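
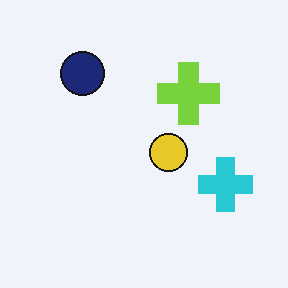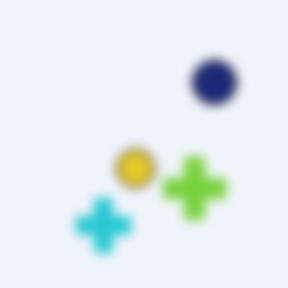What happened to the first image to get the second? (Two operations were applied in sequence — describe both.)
The second image is the first heavily blurred, then rotated 90° clockwise.

Shape edges and outlines are uniformly softened across the whole image. The navy circle sits in the top-left of the first image and the top-right of the second — consistent with a whole-image 90° clockwise rotation.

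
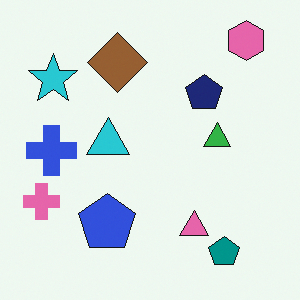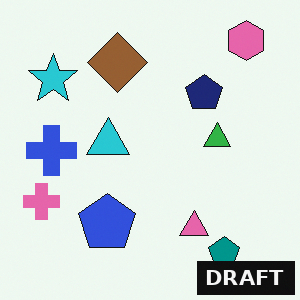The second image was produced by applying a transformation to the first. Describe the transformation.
Watermarked with the text "DRAFT" in the lower-right corner.

A dark label reading "DRAFT" appears in the lower-right corner.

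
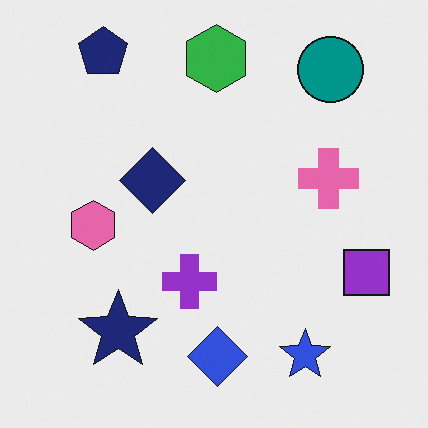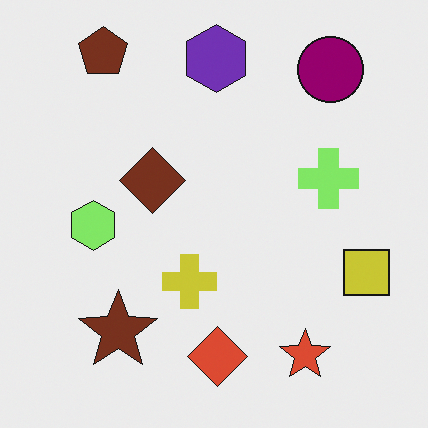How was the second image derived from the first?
The image was hue-shifted noticeably.

Every shape's color has rotated by the same amount around the hue wheel — a uniform hue shift.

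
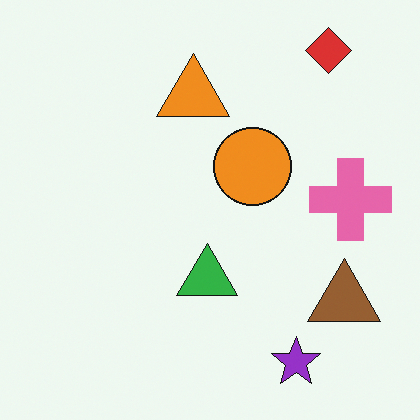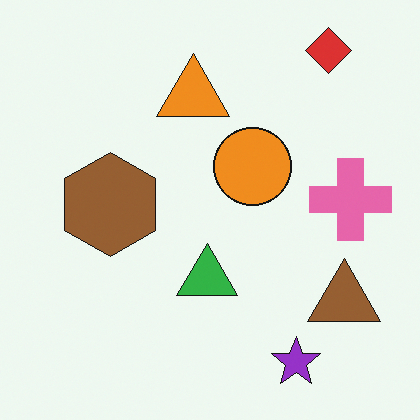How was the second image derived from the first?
The transformation is: overlaid with an additional brown hexagon.

A brown hexagon appears in the second image that is absent from the first.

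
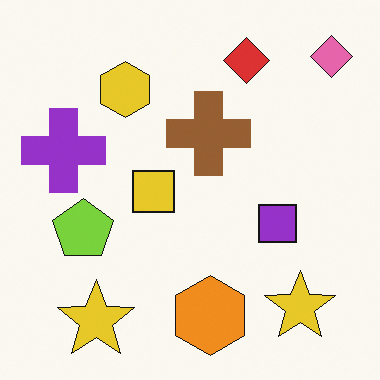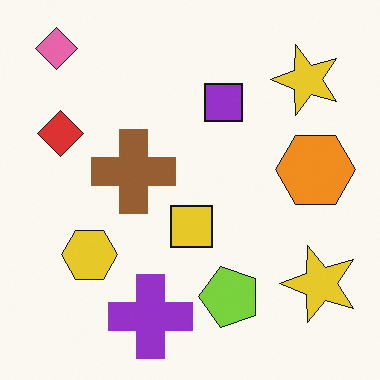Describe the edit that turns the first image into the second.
The second image is the first rotated 90° counter-clockwise.

The pink diamond sits in the top-right of the first image and the top-left of the second — consistent with a whole-image 90° counter-clockwise rotation.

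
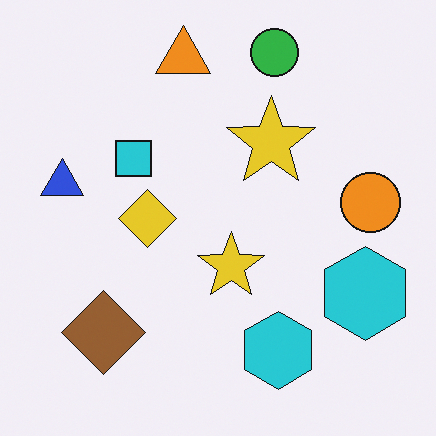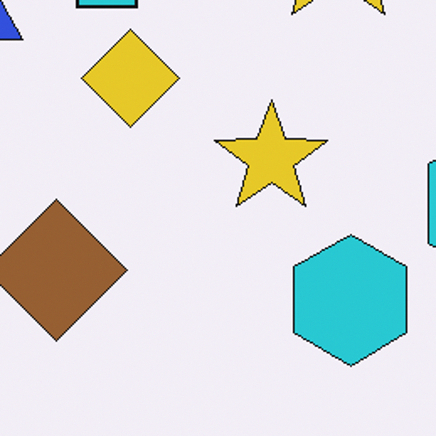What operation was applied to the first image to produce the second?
The image was cropped tightly and scaled back up.

The visible shapes are larger and the field of view is narrower; shapes near the original edges may be partly or wholly outside the frame — a crop-and-rescale.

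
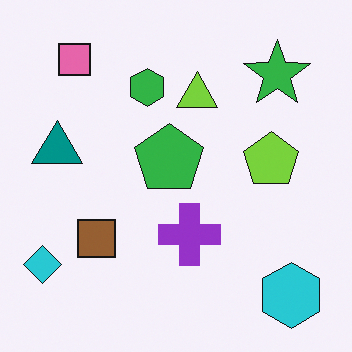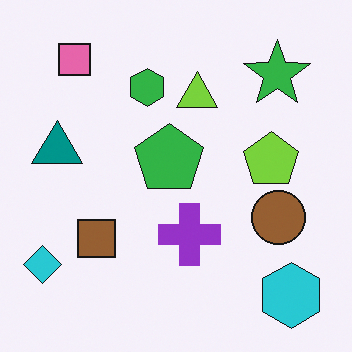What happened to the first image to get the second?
Overlaid with an additional brown circle.

A brown circle appears in the second image that is absent from the first.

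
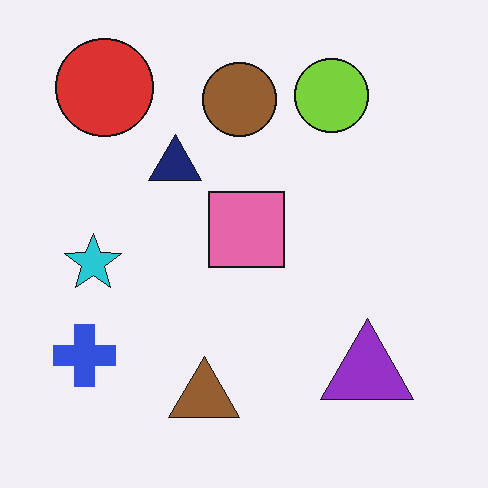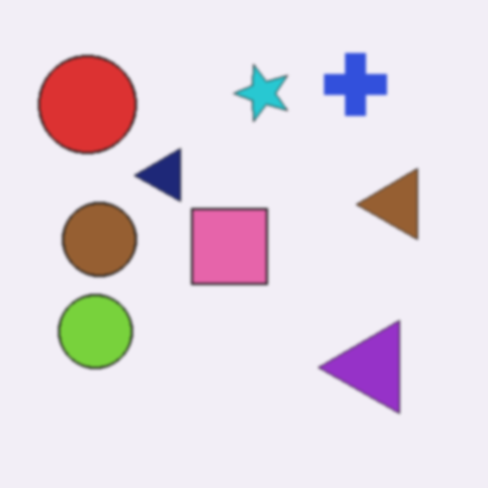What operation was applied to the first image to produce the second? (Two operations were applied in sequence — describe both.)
It was transposed (reflected across the top-left ↔ bottom-right diagonal), then given a subtle gaussian blur.

Shapes have swapped their row and column positions — what was in the top-right is now in the bottom-left — a diagonal reflection. Shape edges and outlines are uniformly softened across the whole image.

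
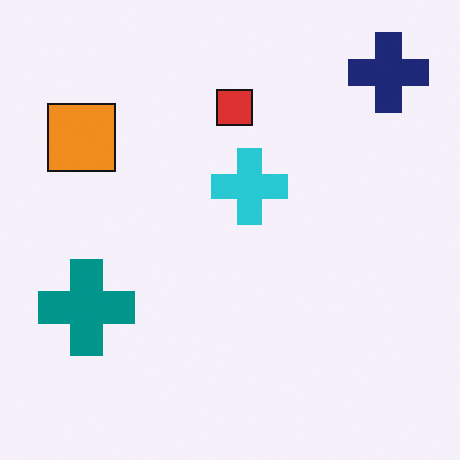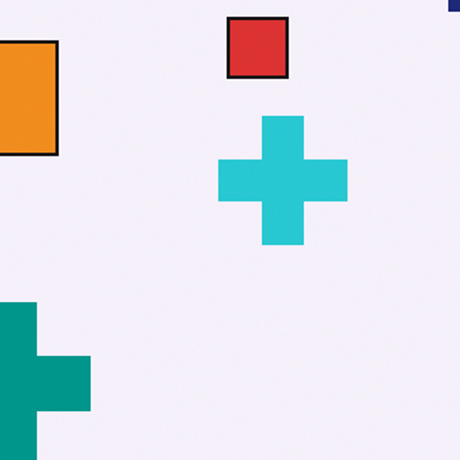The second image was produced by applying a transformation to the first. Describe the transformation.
The second image is the first cropped tightly and scaled back up.

The visible shapes are larger and the field of view is narrower; shapes near the original edges may be partly or wholly outside the frame — a crop-and-rescale.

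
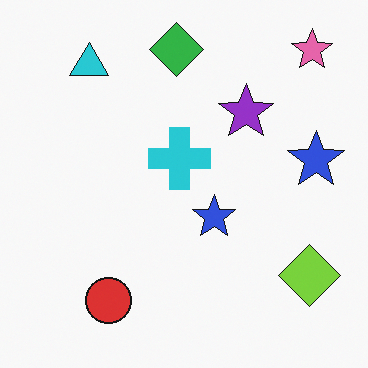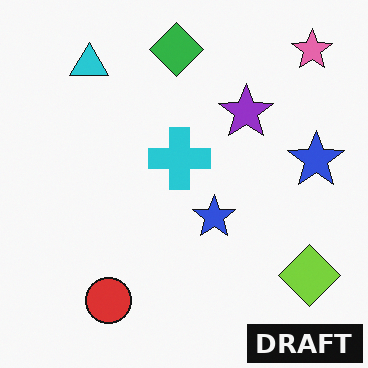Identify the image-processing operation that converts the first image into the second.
The second image is the first watermarked with the text "DRAFT" in the lower-right corner.

A dark label reading "DRAFT" appears in the lower-right corner.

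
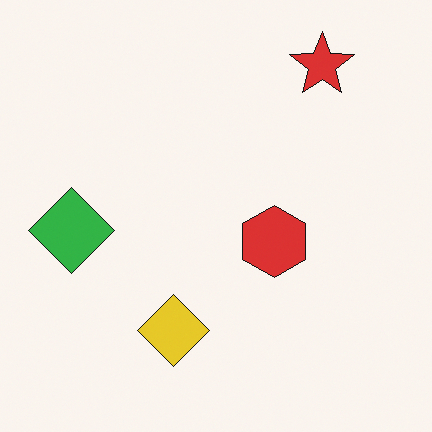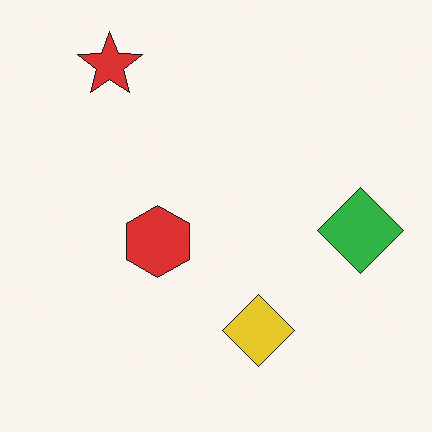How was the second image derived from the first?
This is the original image flipped horizontally (left ↔ right).

The green diamond is in the left of the first image and the right of the second — shapes on opposite sides of the vertical midline have swapped in a mirror flip.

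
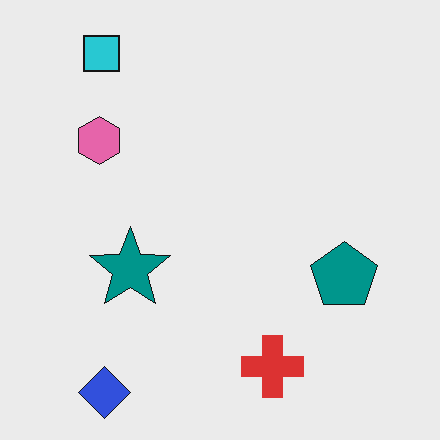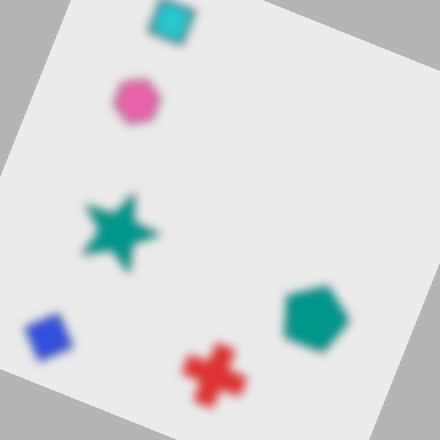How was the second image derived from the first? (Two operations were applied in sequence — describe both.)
The image was moderately blurred, then rotated clockwise by a clearly visible amount.

Shape edges and outlines are uniformly softened across the whole image. Every shape is tilted by the same angle and the image corners show triangular fill wedges — a whole-image rotation by a non-right angle.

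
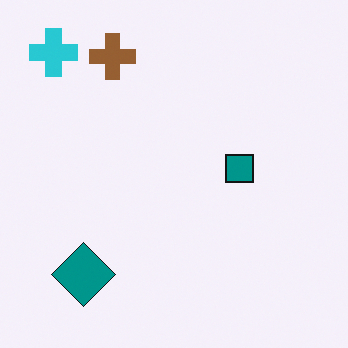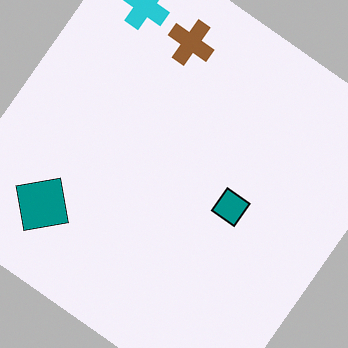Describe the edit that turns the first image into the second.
This is the original image rotated clockwise by a large amount — several tens of degrees.

Every shape is tilted by the same angle and the image corners show triangular fill wedges — a whole-image rotation by a non-right angle.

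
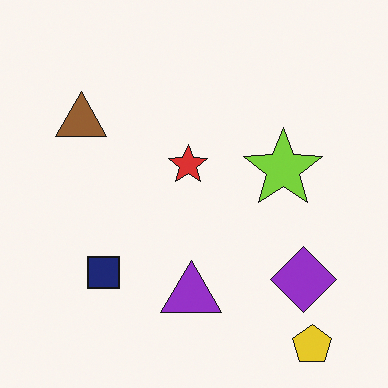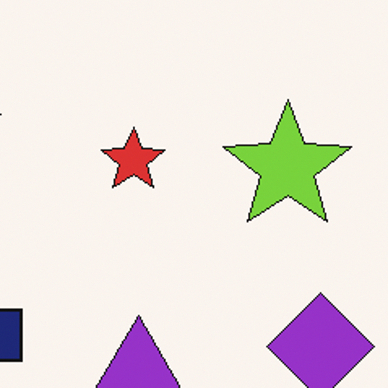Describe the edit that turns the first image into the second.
Cropped to a noticeably smaller region and rescaled.

The visible shapes are larger and the field of view is narrower; shapes near the original edges may be partly or wholly outside the frame — a crop-and-rescale.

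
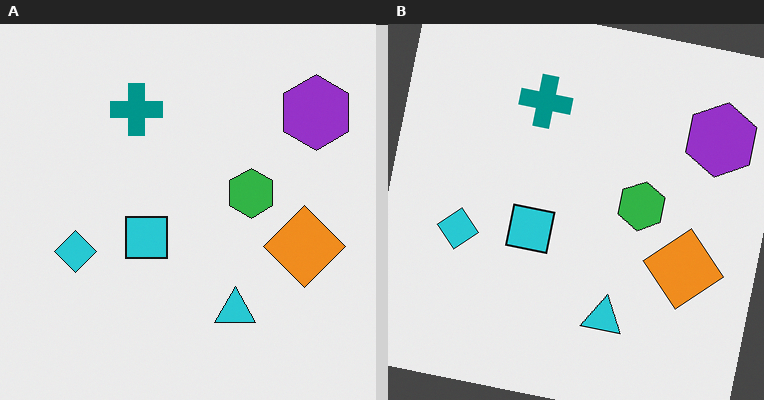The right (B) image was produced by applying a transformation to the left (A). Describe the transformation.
It was rotated clockwise by a slight angle.

Every shape is tilted by the same angle and the image corners show triangular fill wedges — a whole-image rotation by a non-right angle.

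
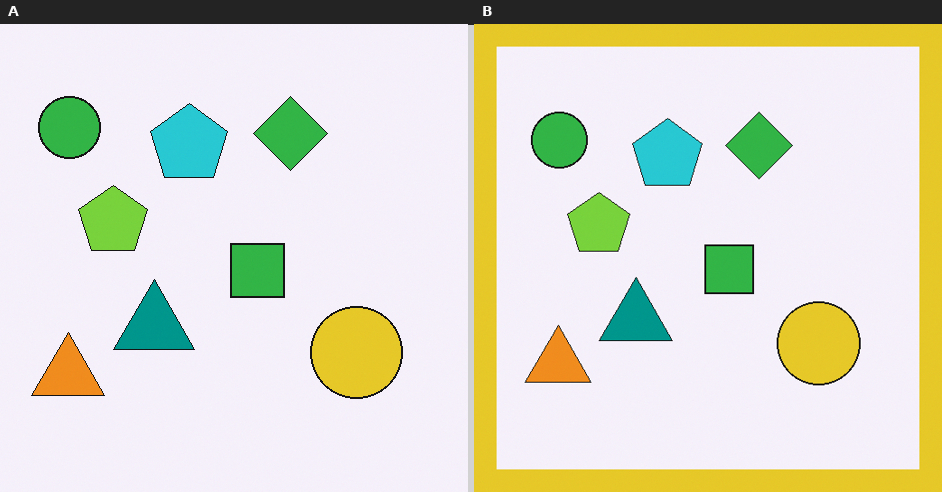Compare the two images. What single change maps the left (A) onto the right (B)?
The right (B) image is the left (A) framed with a yellow border.

A solid yellow frame runs around the edge of the right (B) image, with the content slightly shrunk inside it.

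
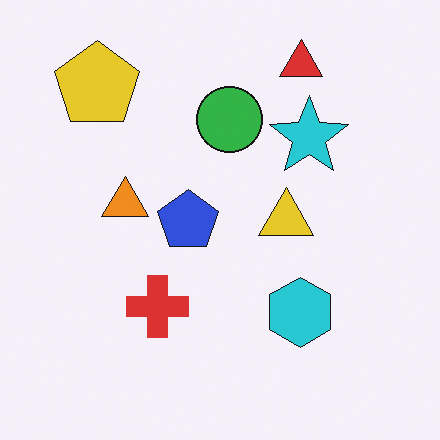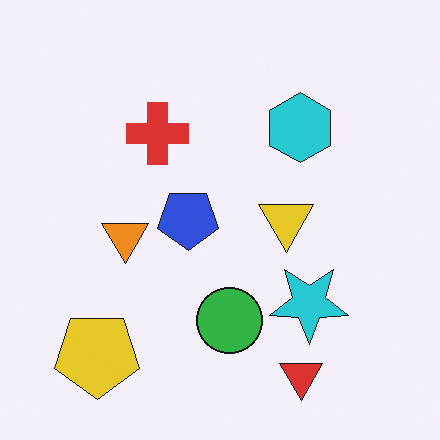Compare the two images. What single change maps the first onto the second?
This is the original image flipped vertically (top ↔ bottom).

The red triangle is in the top-right of the first image and the bottom-right of the second — shapes on opposite sides of the horizontal midline have swapped in a mirror flip.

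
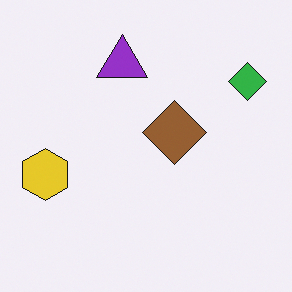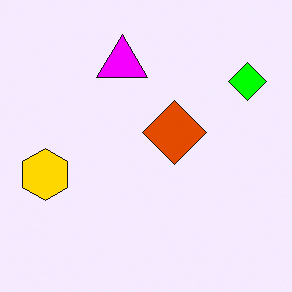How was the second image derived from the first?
This is the original image heavily oversaturated.

All colors are more vivid — a global saturation change.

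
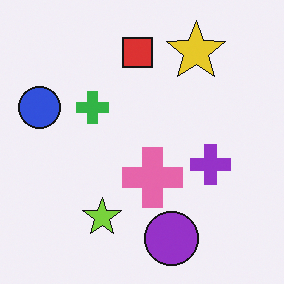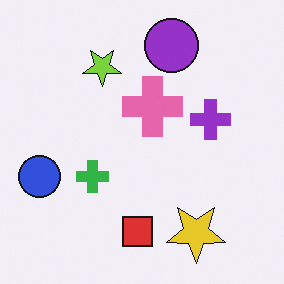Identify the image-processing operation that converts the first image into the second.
The transformation is: flipped vertically (top ↔ bottom).

The purple circle is in the bottom of the first image and the top of the second — shapes on opposite sides of the horizontal midline have swapped in a mirror flip.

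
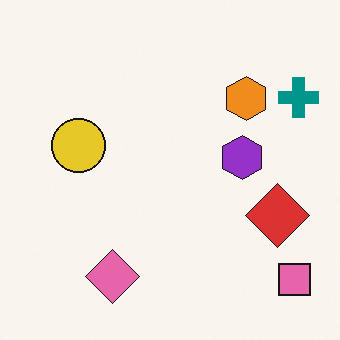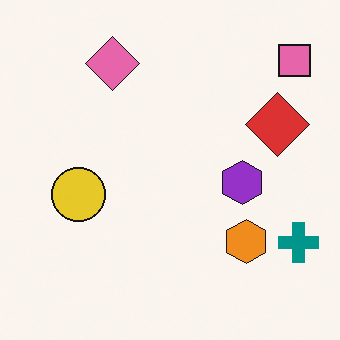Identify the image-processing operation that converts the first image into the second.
The image was flipped vertically (top ↔ bottom).

The pink square is in the bottom-right of the first image and the top-right of the second — shapes on opposite sides of the horizontal midline have swapped in a mirror flip.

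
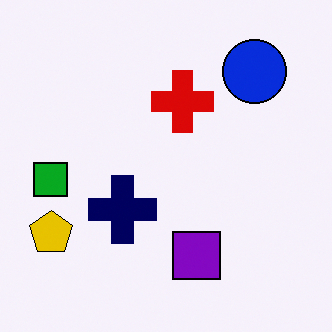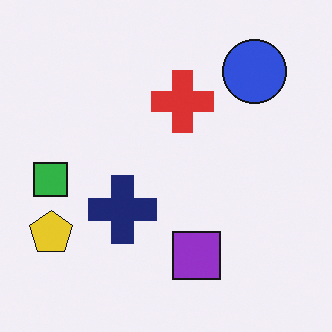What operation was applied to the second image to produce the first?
The first image is the second given slightly increased contrast.

Tones are pushed away from mid-grey across the whole image — a global contrast change.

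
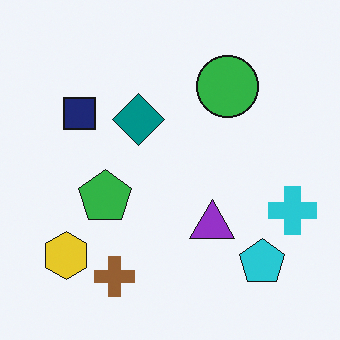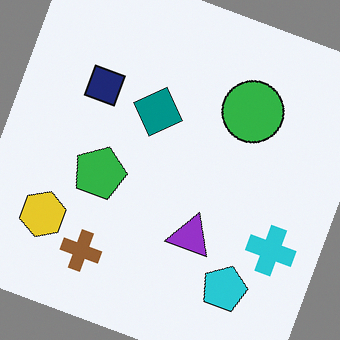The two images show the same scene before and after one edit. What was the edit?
It was rotated clockwise by a clearly visible amount.

Every shape is tilted by the same angle and the image corners show triangular fill wedges — a whole-image rotation by a non-right angle.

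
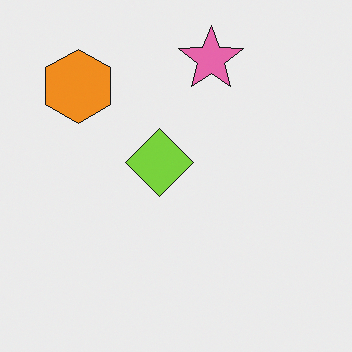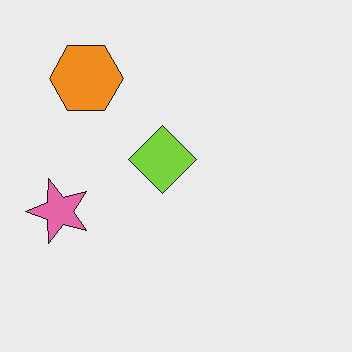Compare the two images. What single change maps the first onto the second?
The image was transposed (reflected across the top-left ↔ bottom-right diagonal).

Shapes have swapped their row and column positions — what was in the top-right is now in the bottom-left — a diagonal reflection.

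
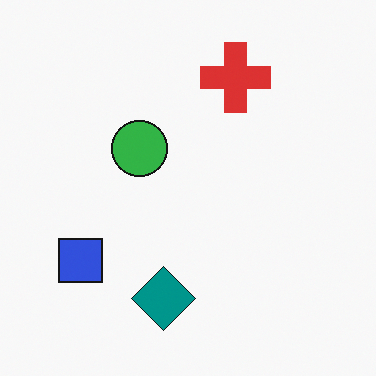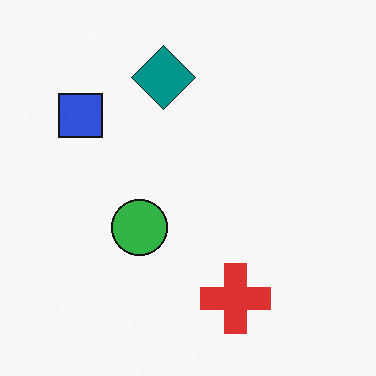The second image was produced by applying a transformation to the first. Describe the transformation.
It was flipped vertically (top ↔ bottom).

The red cross is in the top of the first image and the bottom of the second — shapes on opposite sides of the horizontal midline have swapped in a mirror flip.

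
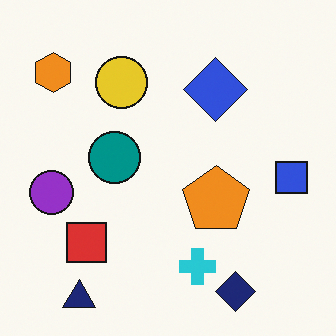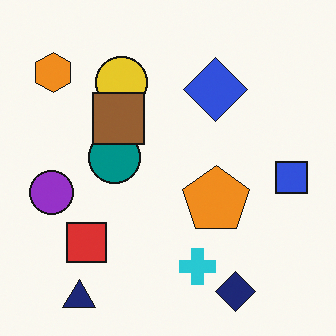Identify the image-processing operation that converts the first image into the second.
It was overlaid with an additional brown square.

A brown square appears in the second image that is absent from the first.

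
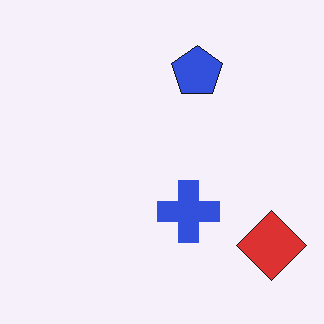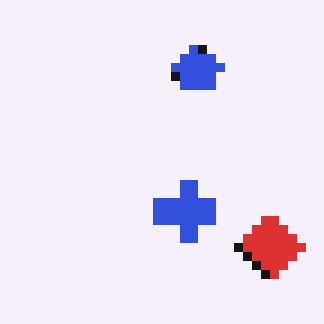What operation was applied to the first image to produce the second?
Coarsely pixelated.

Shapes are reduced to large square blocks; fine edges and outlines are lost — a downscale-then-upscale (mosaic) effect.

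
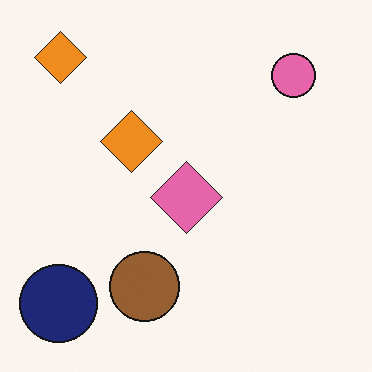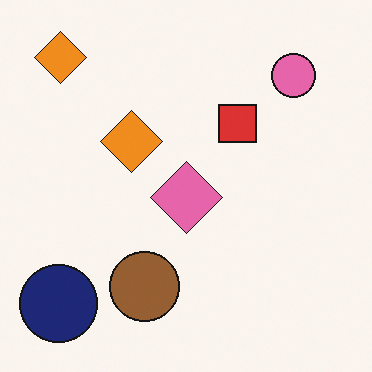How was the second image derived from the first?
It was overlaid with an additional red square.

A red square appears in the second image that is absent from the first.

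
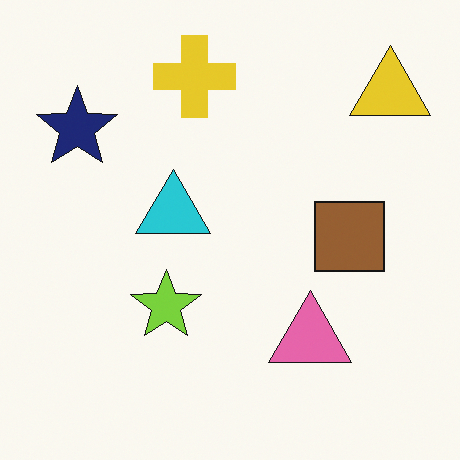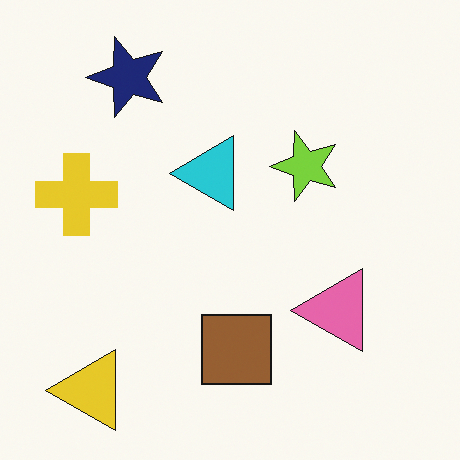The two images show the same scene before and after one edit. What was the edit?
The transformation is: transposed (reflected across the top-left ↔ bottom-right diagonal).

Shapes have swapped their row and column positions — what was in the top-right is now in the bottom-left — a diagonal reflection.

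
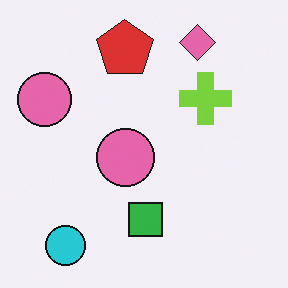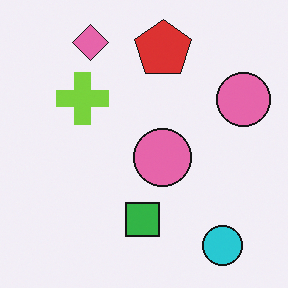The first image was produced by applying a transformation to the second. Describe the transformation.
Flipped horizontally (left ↔ right).

The cyan circle is in the bottom-right of the second image and the bottom-left of the first — shapes on opposite sides of the vertical midline have swapped in a mirror flip.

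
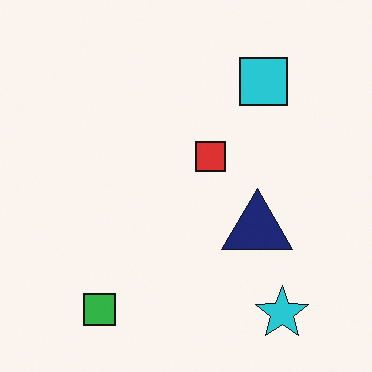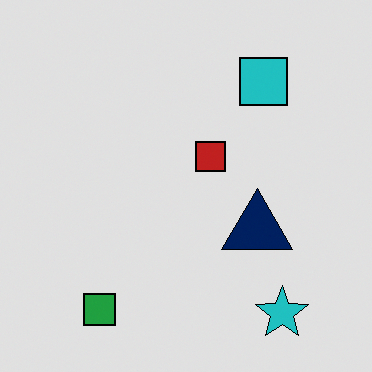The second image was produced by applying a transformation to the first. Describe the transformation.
It was posterized to a reduced palette.

Each flat color has snapped to a coarser quantized level — most visibly, the near-white background has dropped to a flat grey.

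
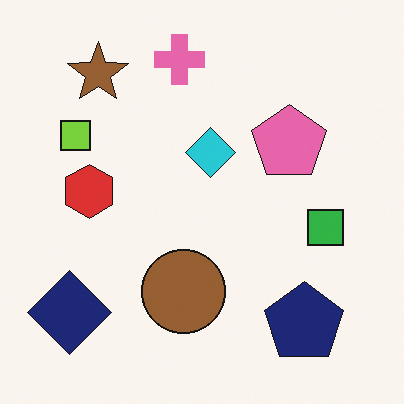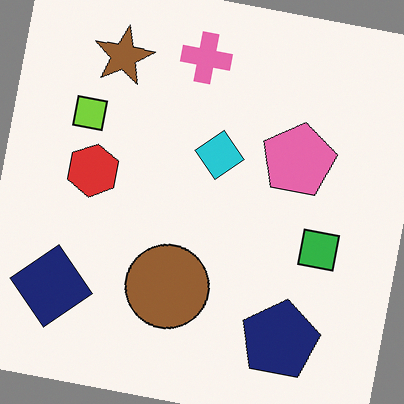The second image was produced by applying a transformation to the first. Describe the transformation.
The transformation is: rotated clockwise by a slight angle.

Every shape is tilted by the same angle and the image corners show triangular fill wedges — a whole-image rotation by a non-right angle.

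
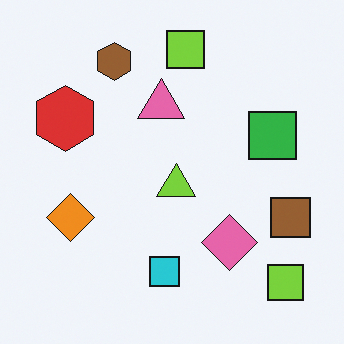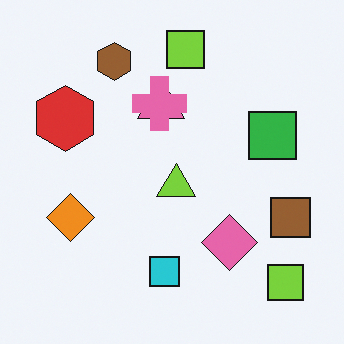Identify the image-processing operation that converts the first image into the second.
The second image is the first overlaid with an additional pink cross.

A pink cross appears in the second image that is absent from the first.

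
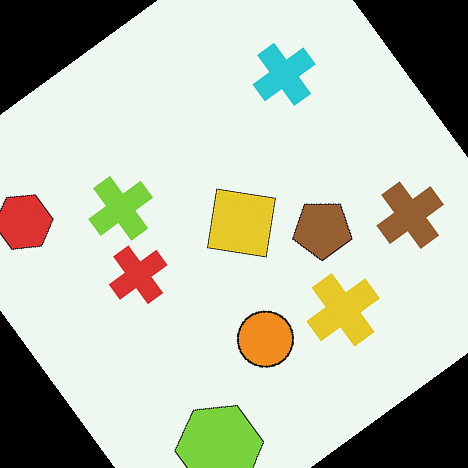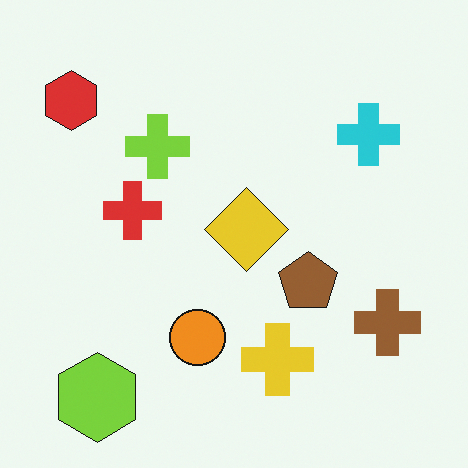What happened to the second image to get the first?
It was rotated counter-clockwise by a large amount — several tens of degrees.

Every shape is tilted by the same angle and the image corners show triangular fill wedges — a whole-image rotation by a non-right angle.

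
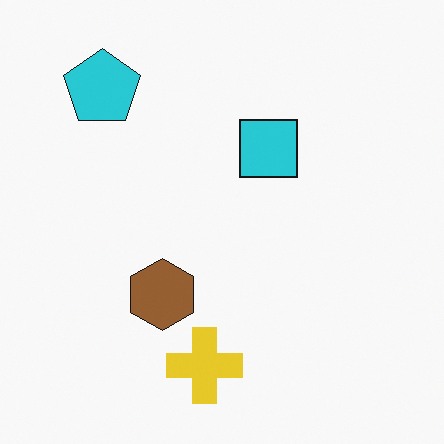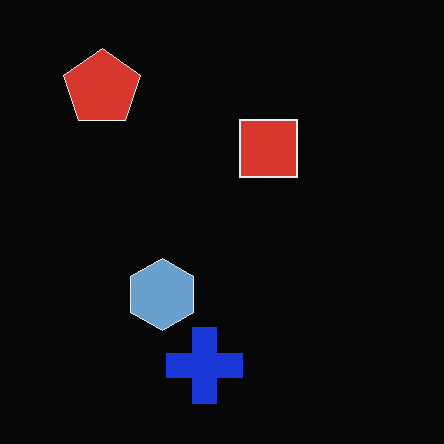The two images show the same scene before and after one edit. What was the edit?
The second image is the first color-inverted (negative).

The light background has become dark and every shape's color is its complement — a photographic negative.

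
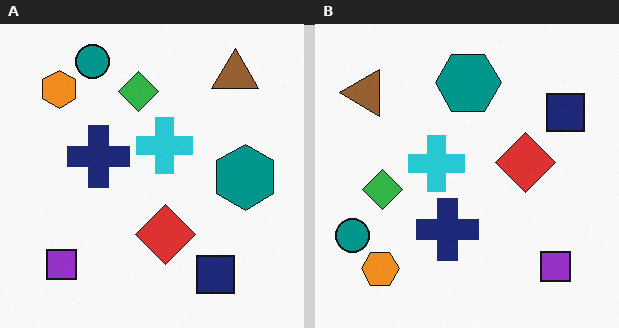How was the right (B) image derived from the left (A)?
The transformation is: rotated 90° counter-clockwise.

The brown triangle sits in the top-right of the left (A) image and the top-left of the right (B) — consistent with a whole-image 90° counter-clockwise rotation.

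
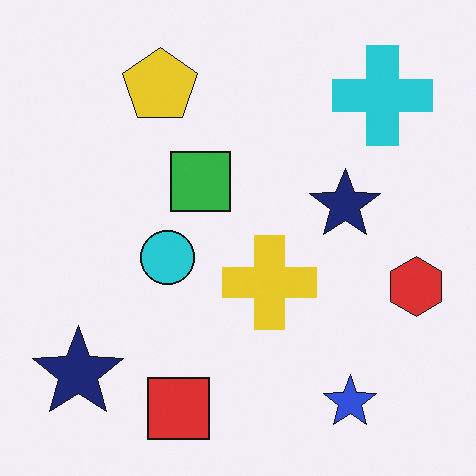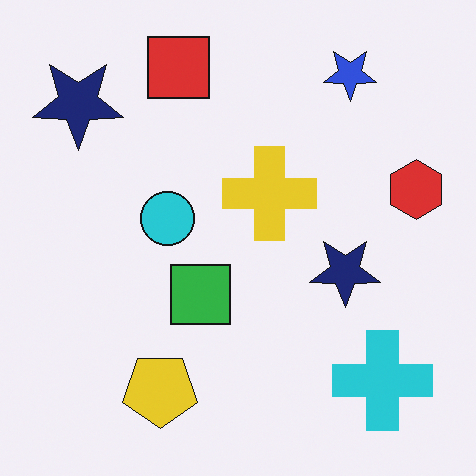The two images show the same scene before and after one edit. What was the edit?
This is the original image flipped vertically (top ↔ bottom).

The red square is in the bottom of the first image and the top of the second — shapes on opposite sides of the horizontal midline have swapped in a mirror flip.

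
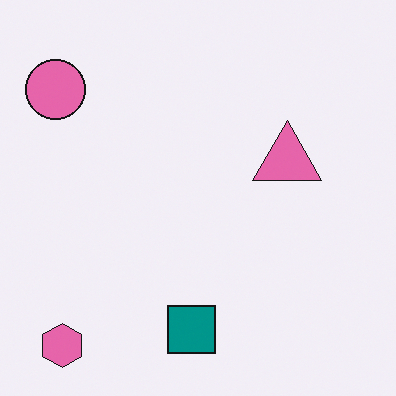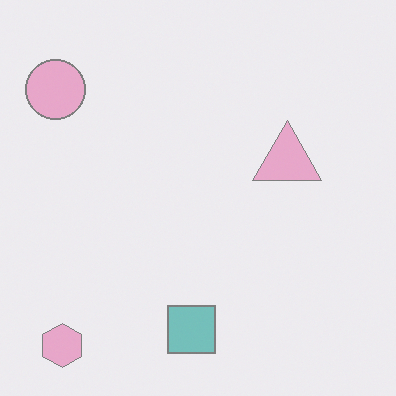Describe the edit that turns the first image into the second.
The transformation is: given much lower contrast.

Tones are pushed toward mid-grey across the whole image — a global contrast change.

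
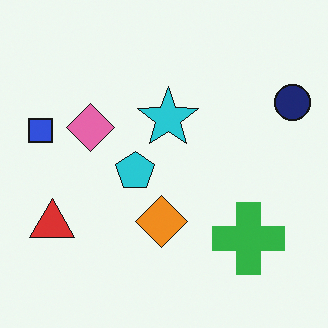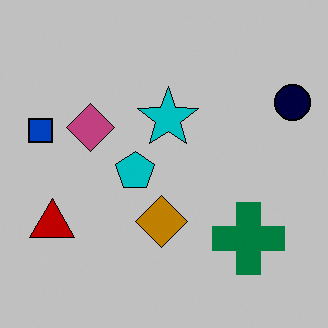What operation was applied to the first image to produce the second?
The image was heavily posterized to just a handful of flat colors.

Each flat color has snapped to a coarser quantized level — most visibly, the near-white background has dropped to a flat grey.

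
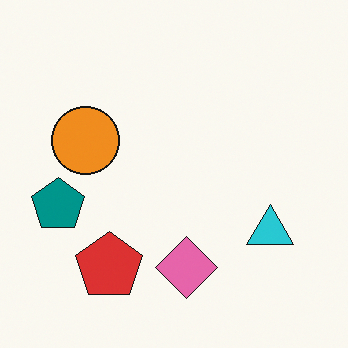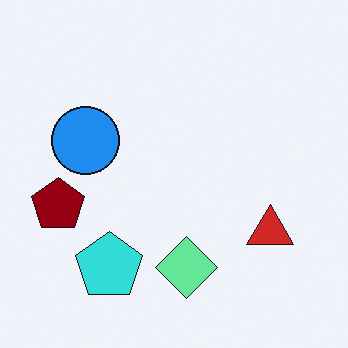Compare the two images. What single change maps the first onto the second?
The image was hue-shifted by a large amount.

Every shape's color has rotated by the same amount around the hue wheel — a uniform hue shift.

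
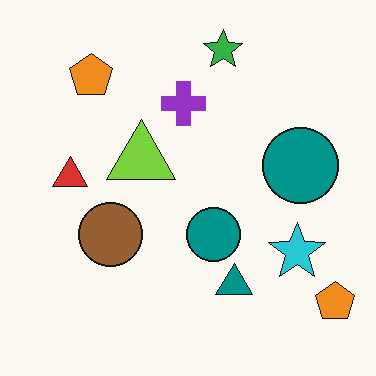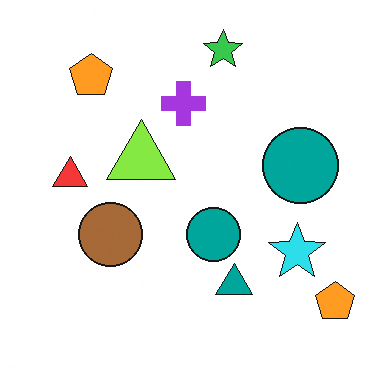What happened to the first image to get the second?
The image was slightly brightened.

Every pixel — background and shapes alike — is uniformly brightened.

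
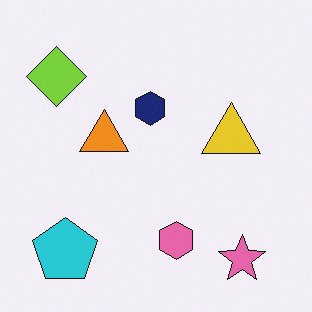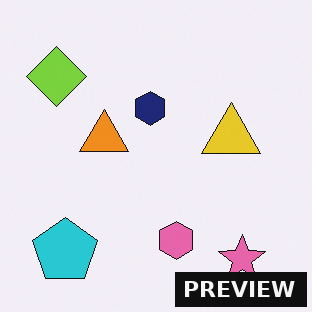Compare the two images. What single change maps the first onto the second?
The transformation is: watermarked with the text "PREVIEW" in the lower-right corner.

A dark label reading "PREVIEW" appears in the lower-right corner.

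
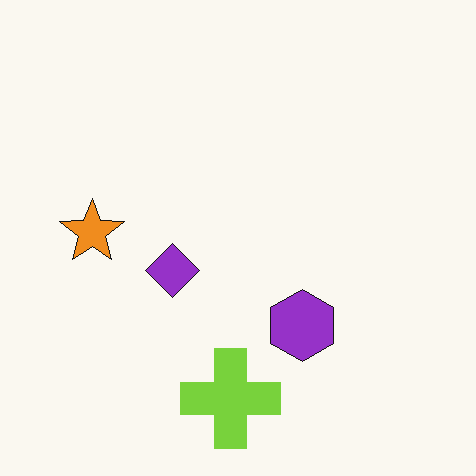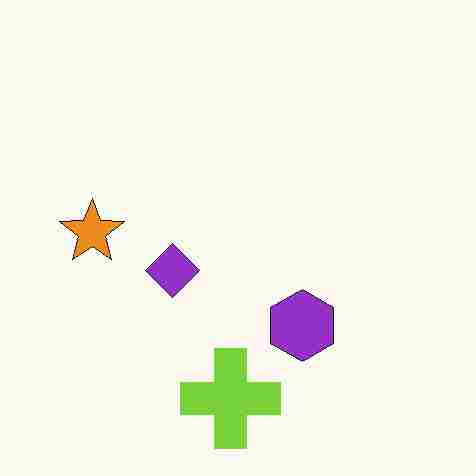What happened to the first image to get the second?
The image was heavily JPEG-compressed with obvious blocking artifacts.

Blocky 8×8 compression artifacts appear around shape edges and the flat background shows ringing — characteristic JPEG degradation.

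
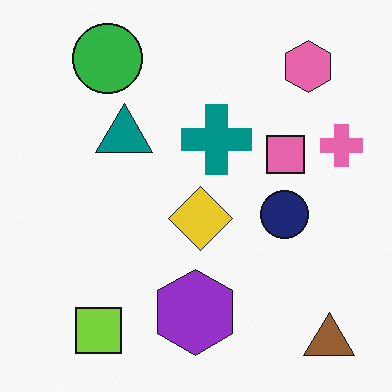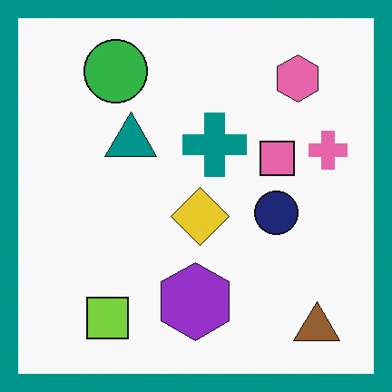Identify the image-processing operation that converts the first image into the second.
This is the original image framed with a teal border.

A solid teal frame runs around the edge of the second image, with the content slightly shrunk inside it.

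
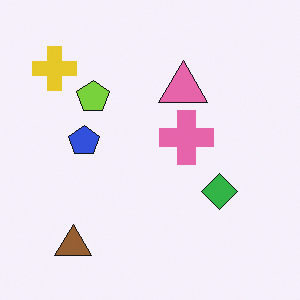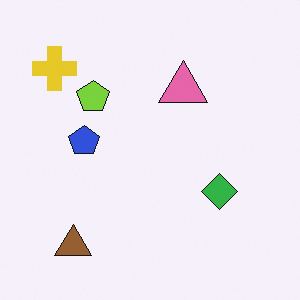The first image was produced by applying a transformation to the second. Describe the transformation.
Overlaid with an additional pink cross.

A pink cross appears in the first image that is absent from the second.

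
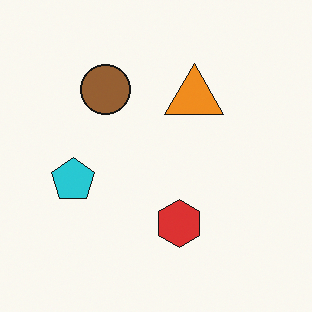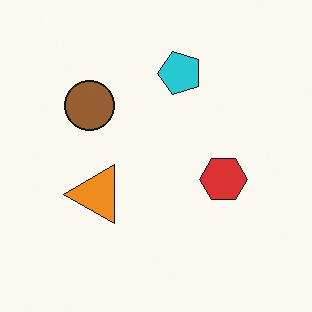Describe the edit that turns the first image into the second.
This is the original image transposed (reflected across the top-left ↔ bottom-right diagonal).

Shapes have swapped their row and column positions — what was in the top-right is now in the bottom-left — a diagonal reflection.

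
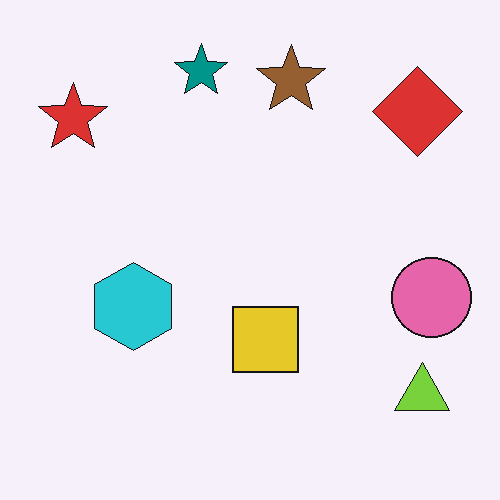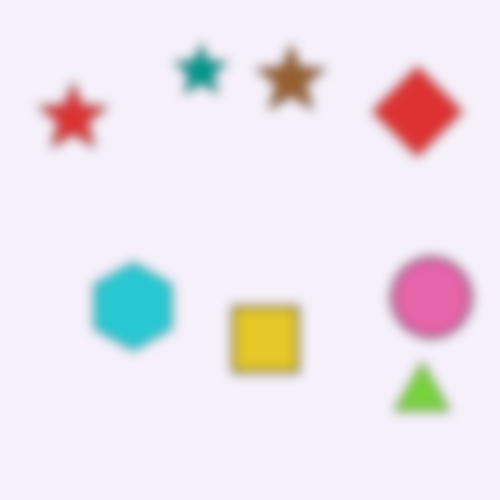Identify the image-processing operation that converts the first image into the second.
This is the original image strongly gaussian-blurred.

Shape edges and outlines are uniformly softened across the whole image.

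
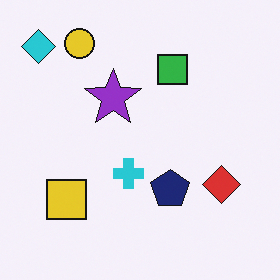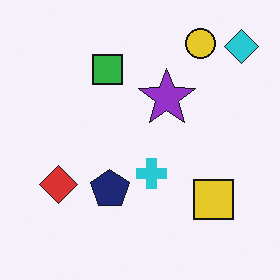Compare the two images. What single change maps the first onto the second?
It was flipped horizontally (left ↔ right).

The cyan diamond is in the top-left of the first image and the top-right of the second — shapes on opposite sides of the vertical midline have swapped in a mirror flip.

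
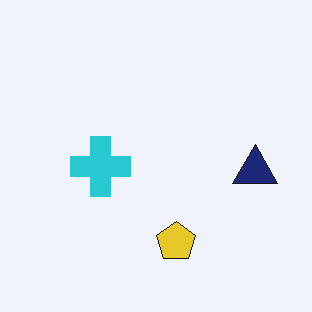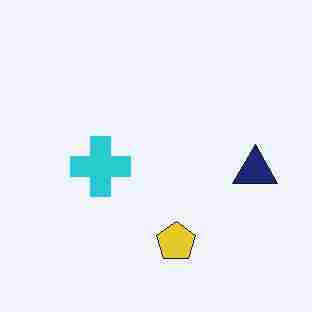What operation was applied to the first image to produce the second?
The transformation is: heavily JPEG-compressed with obvious blocking artifacts.

Blocky 8×8 compression artifacts appear around shape edges and the flat background shows ringing — characteristic JPEG degradation.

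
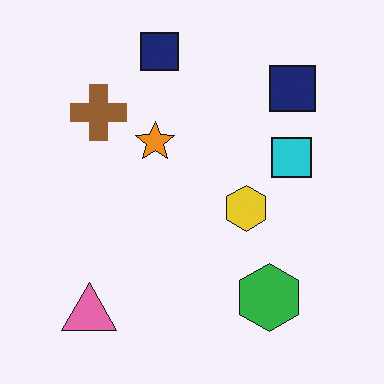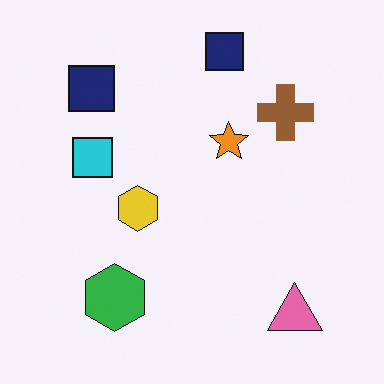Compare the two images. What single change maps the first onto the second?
It was flipped horizontally (left ↔ right).

The pink triangle is in the bottom-left of the first image and the bottom-right of the second — shapes on opposite sides of the vertical midline have swapped in a mirror flip.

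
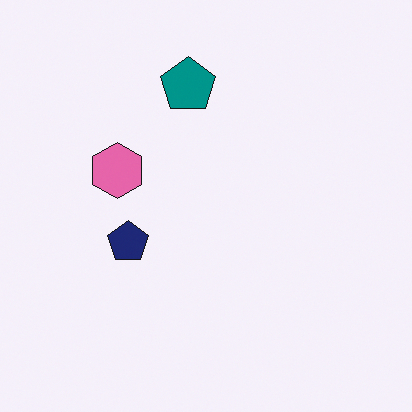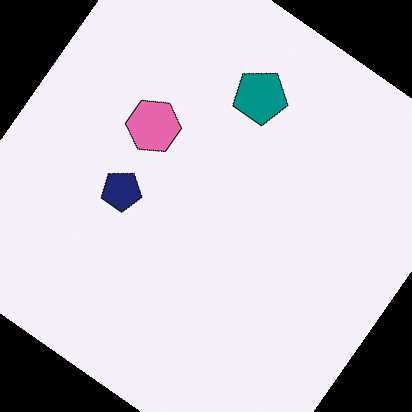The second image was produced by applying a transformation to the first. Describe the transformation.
It was rotated clockwise by a large amount — several tens of degrees.

Every shape is tilted by the same angle and the image corners show triangular fill wedges — a whole-image rotation by a non-right angle.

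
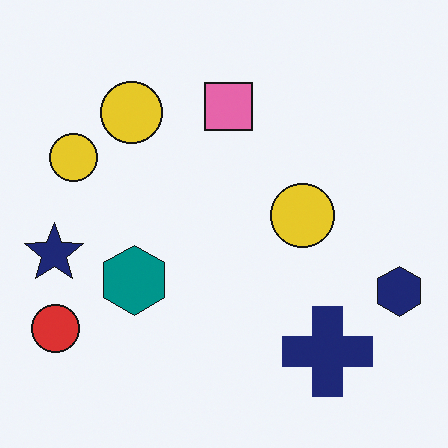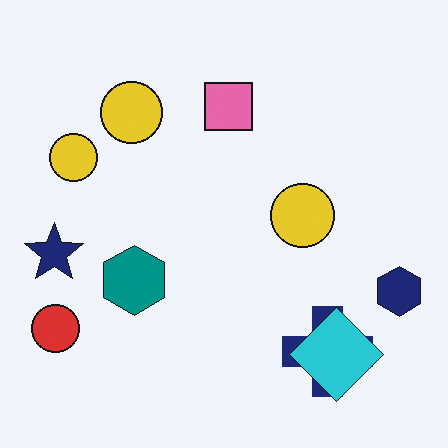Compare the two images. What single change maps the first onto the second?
It was overlaid with an additional cyan diamond.

A cyan diamond appears in the second image that is absent from the first.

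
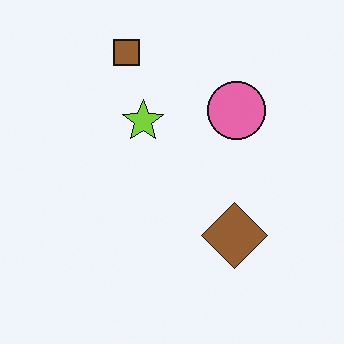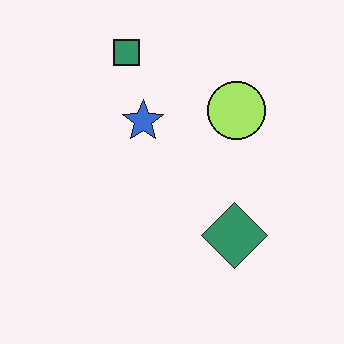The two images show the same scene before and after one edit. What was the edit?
Hue-shifted by a moderate amount.

Every shape's color has rotated by the same amount around the hue wheel — a uniform hue shift.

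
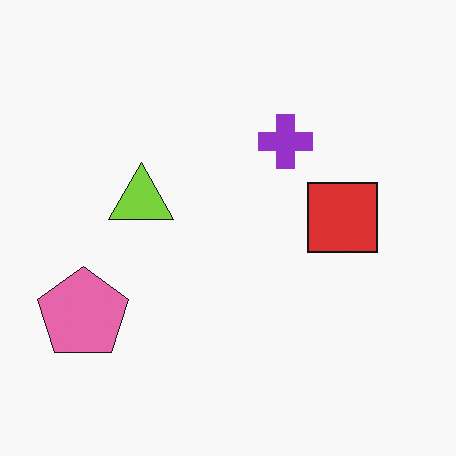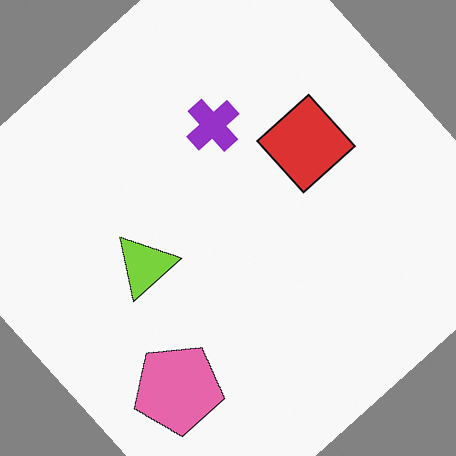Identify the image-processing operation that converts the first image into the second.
It was rotated counter-clockwise by a large amount — several tens of degrees.

Every shape is tilted by the same angle and the image corners show triangular fill wedges — a whole-image rotation by a non-right angle.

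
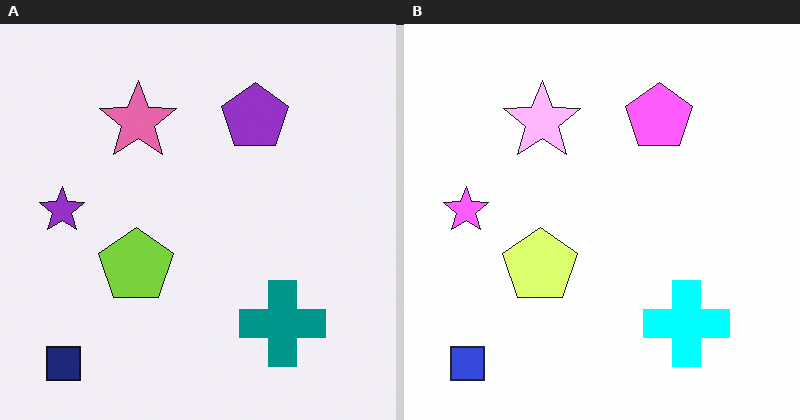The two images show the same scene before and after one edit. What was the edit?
The right (B) image is the left (A) substantially brightened.

Every pixel — background and shapes alike — is uniformly brightened.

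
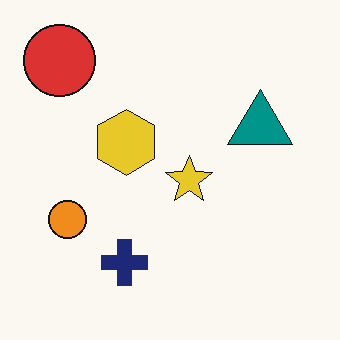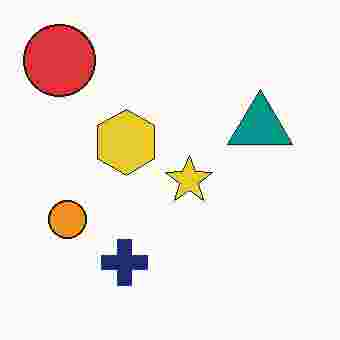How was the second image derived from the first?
This is the original image heavily JPEG-compressed with obvious blocking artifacts.

Blocky 8×8 compression artifacts appear around shape edges and the flat background shows ringing — characteristic JPEG degradation.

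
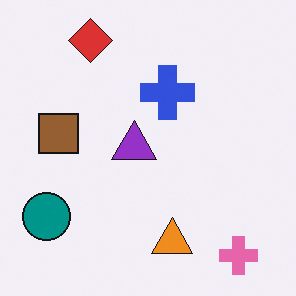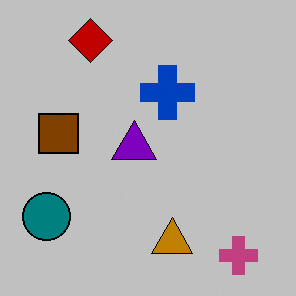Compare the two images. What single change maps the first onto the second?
The transformation is: aggressively posterized.

Each flat color has snapped to a coarser quantized level — most visibly, the near-white background has dropped to a flat grey.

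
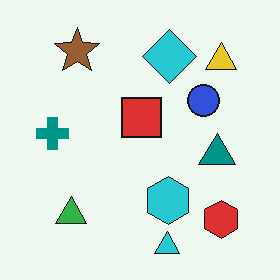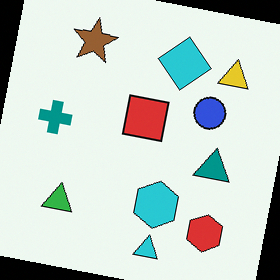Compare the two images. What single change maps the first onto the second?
Rotated clockwise by a slight angle.

Every shape is tilted by the same angle and the image corners show triangular fill wedges — a whole-image rotation by a non-right angle.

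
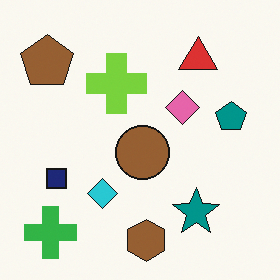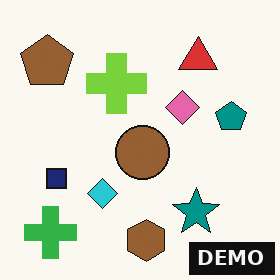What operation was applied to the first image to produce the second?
The second image is the first watermarked with the text "DEMO" in the lower-right corner.

A dark label reading "DEMO" appears in the lower-right corner.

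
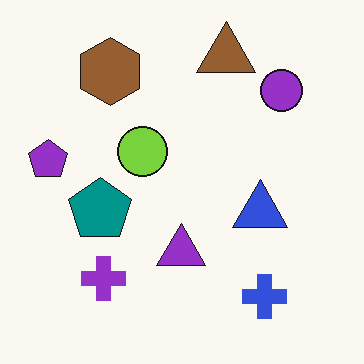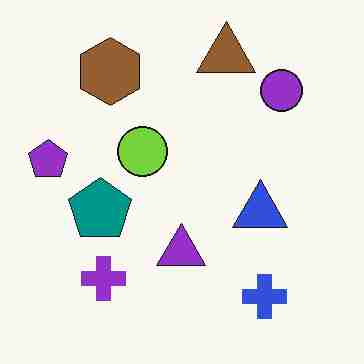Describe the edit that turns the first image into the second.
It was heavily JPEG-compressed with obvious blocking artifacts.

Blocky 8×8 compression artifacts appear around shape edges and the flat background shows ringing — characteristic JPEG degradation.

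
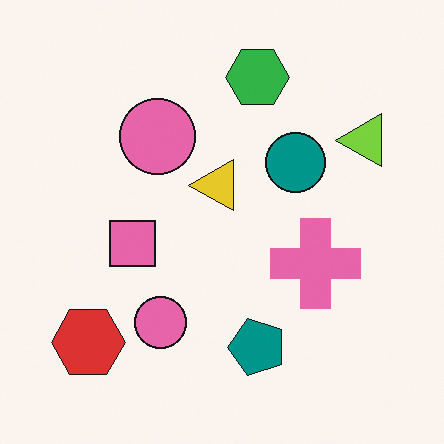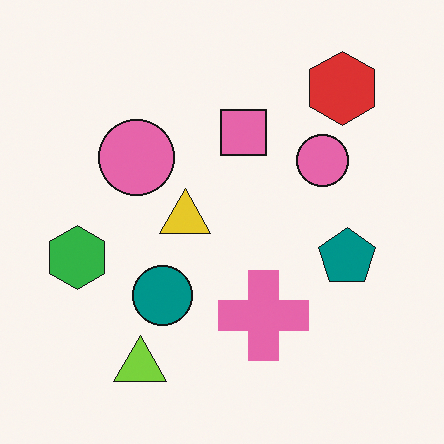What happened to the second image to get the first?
The first image is the second transposed (reflected across the top-left ↔ bottom-right diagonal).

Shapes have swapped their row and column positions — what was in the top-right is now in the bottom-left — a diagonal reflection.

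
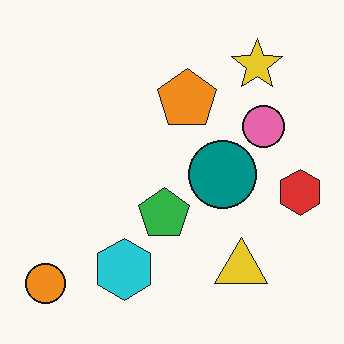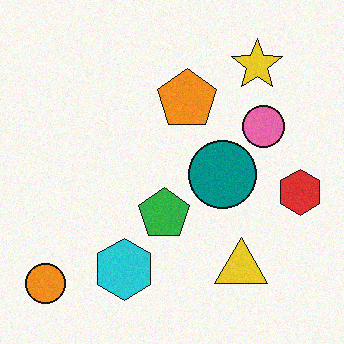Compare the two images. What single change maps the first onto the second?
The image was degraded with subtle gaussian noise.

Random speckle covers the whole image, including the flat background.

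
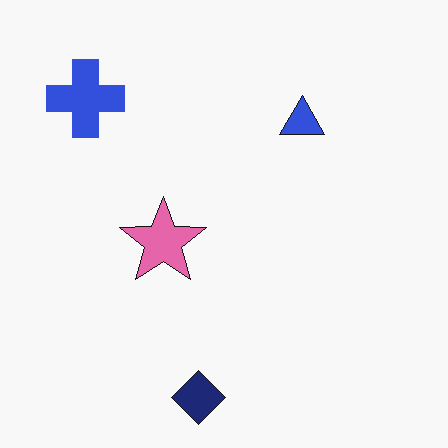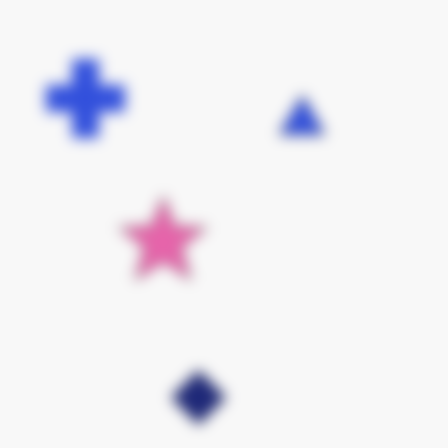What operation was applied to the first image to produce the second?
It was heavily blurred.

Shape edges and outlines are uniformly softened across the whole image.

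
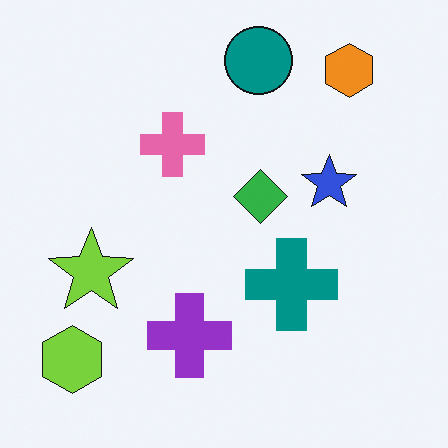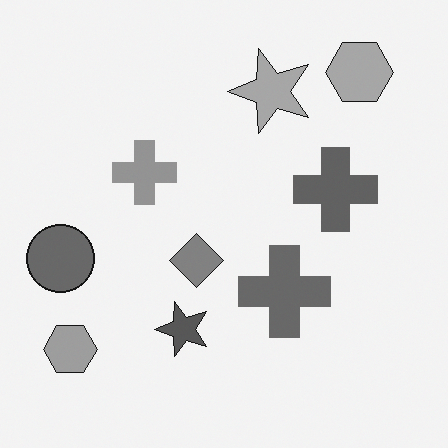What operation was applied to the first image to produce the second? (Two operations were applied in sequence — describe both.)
It was converted to grayscale, then transposed (reflected across the top-left ↔ bottom-right diagonal).

All color is removed — every shape is now a shade of grey. Shapes have swapped their row and column positions — what was in the top-right is now in the bottom-left — a diagonal reflection.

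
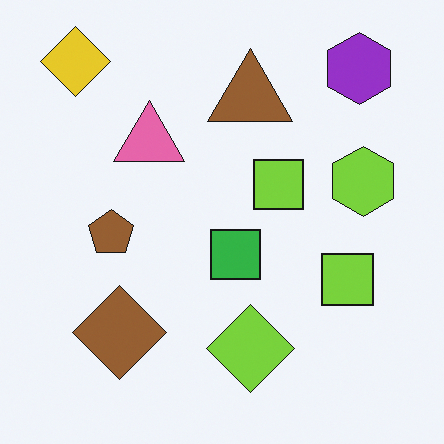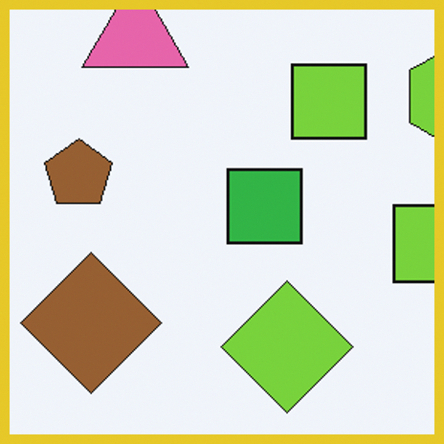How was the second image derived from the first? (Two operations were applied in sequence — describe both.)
The second image is the first cropped slightly and scaled back up, then framed with a yellow border.

The visible shapes are larger and the field of view is narrower; shapes near the original edges may be partly or wholly outside the frame — a crop-and-rescale. A solid yellow frame runs around the edge of the second image, with the content slightly shrunk inside it.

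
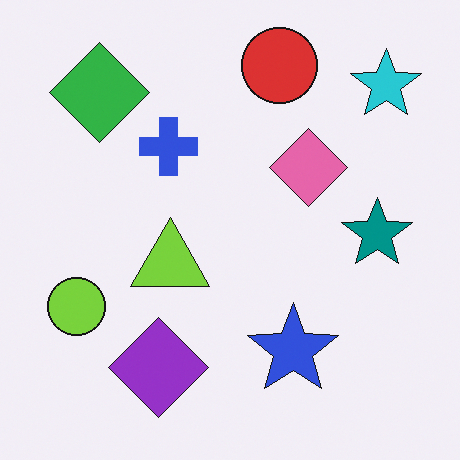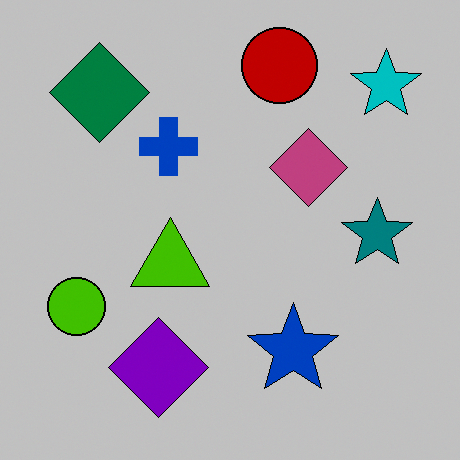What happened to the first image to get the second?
The second image is the first aggressively posterized.

Each flat color has snapped to a coarser quantized level — most visibly, the near-white background has dropped to a flat grey.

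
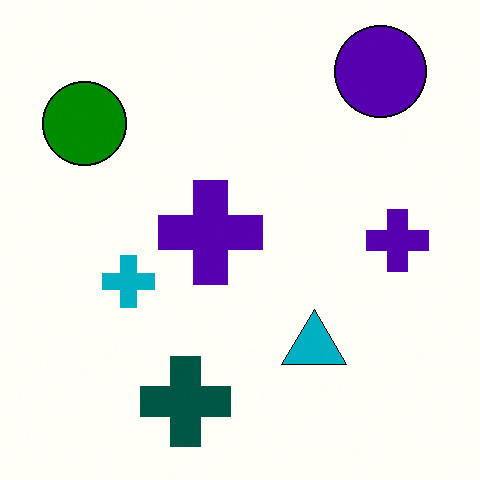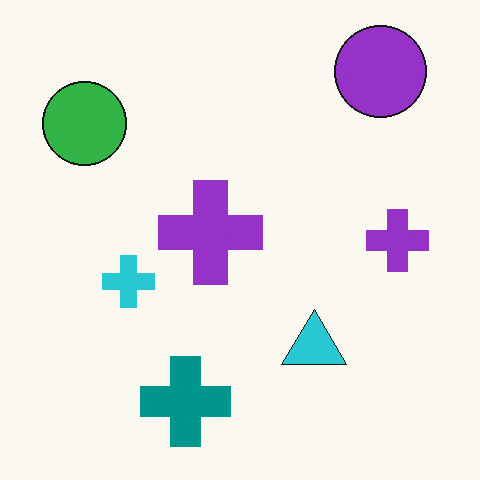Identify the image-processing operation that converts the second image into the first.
The image was given much higher contrast.

Tones are pushed away from mid-grey across the whole image — a global contrast change.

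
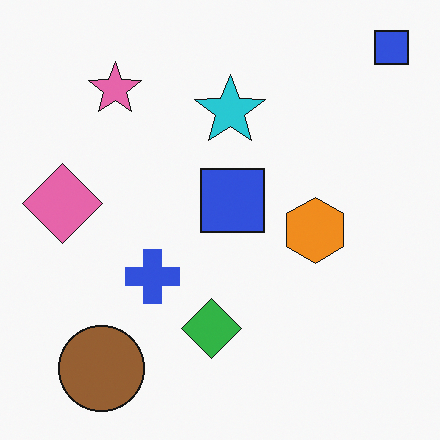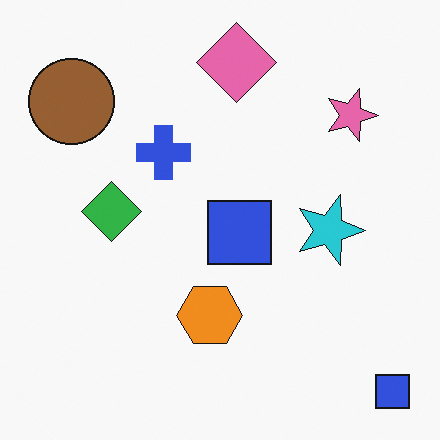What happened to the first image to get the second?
Rotated 90° clockwise.

The brown circle sits in the bottom-left of the first image and the top-left of the second — consistent with a whole-image 90° clockwise rotation.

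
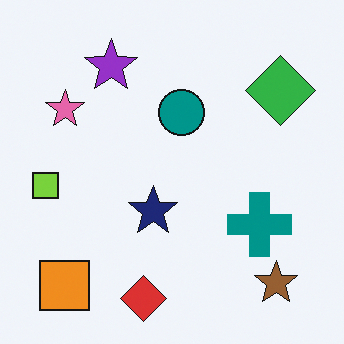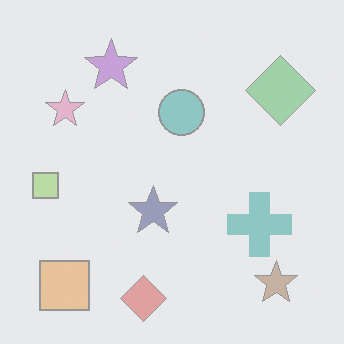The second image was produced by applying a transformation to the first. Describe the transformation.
The transformation is: washed out (contrast reduced).

Tones are pushed toward mid-grey across the whole image — a global contrast change.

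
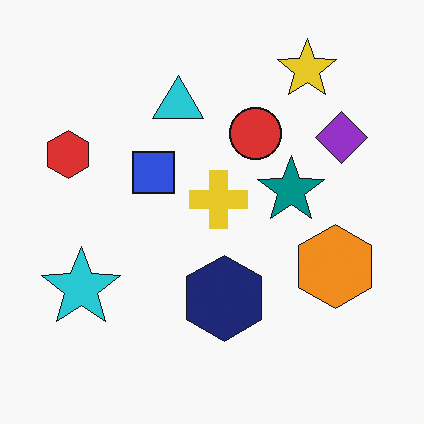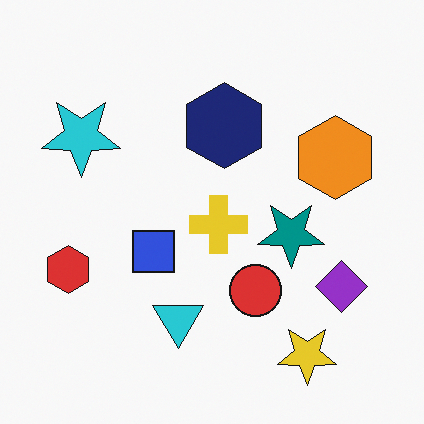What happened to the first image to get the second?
Flipped vertically (top ↔ bottom).

The yellow star is in the top-right of the first image and the bottom-right of the second — shapes on opposite sides of the horizontal midline have swapped in a mirror flip.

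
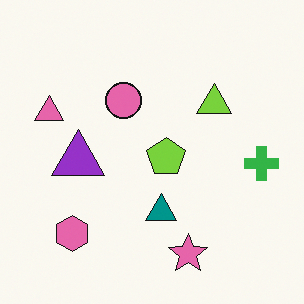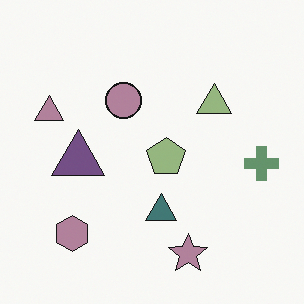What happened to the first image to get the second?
This is the original image made much more muted (saturation change).

All colors are more muted and greyish — a global saturation change.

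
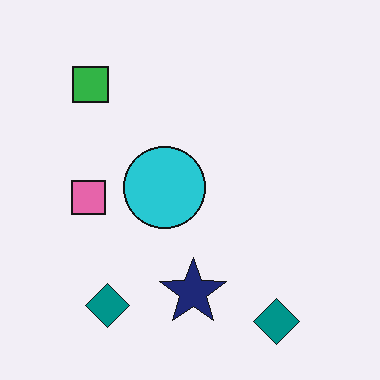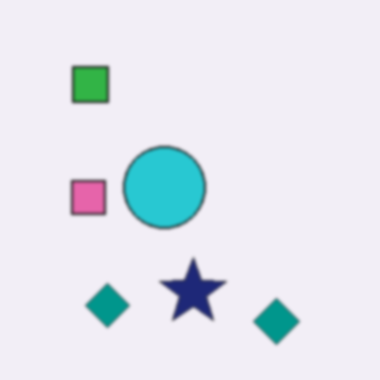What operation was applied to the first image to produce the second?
The image was lightly blurred.

Shape edges and outlines are uniformly softened across the whole image.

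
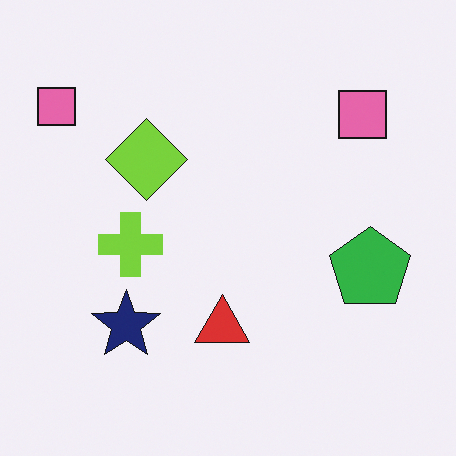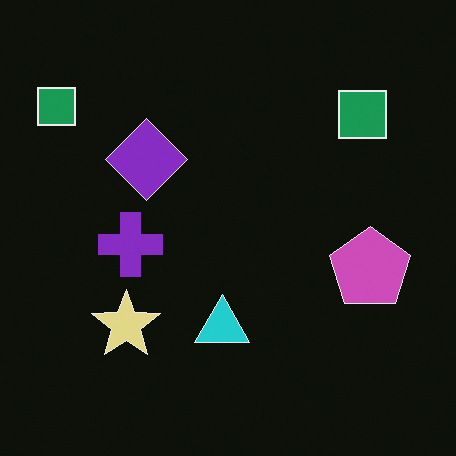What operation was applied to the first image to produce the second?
The transformation is: color-inverted (negative).

The light background has become dark and every shape's color is its complement — a photographic negative.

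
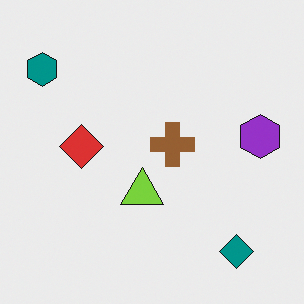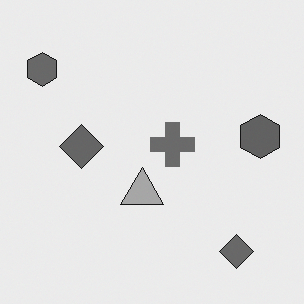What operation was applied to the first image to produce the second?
Converted to grayscale.

All color is removed — every shape is now a shade of grey.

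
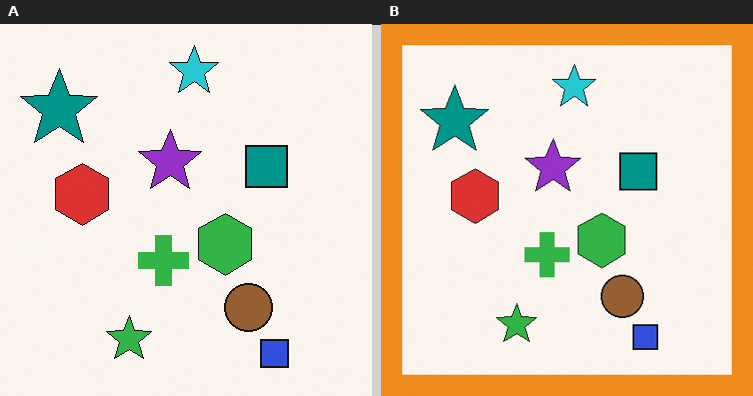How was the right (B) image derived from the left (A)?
The image was framed with a orange border.

A solid orange frame runs around the edge of the right (B) image, with the content slightly shrunk inside it.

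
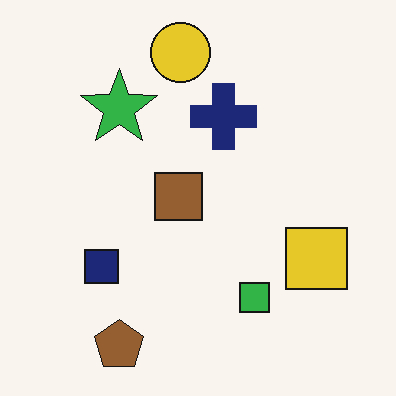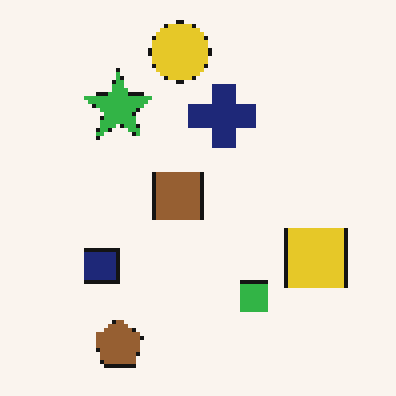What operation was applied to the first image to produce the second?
This is the original image lightly pixelated (a mild mosaic effect).

Shapes are reduced to large square blocks; fine edges and outlines are lost — a downscale-then-upscale (mosaic) effect.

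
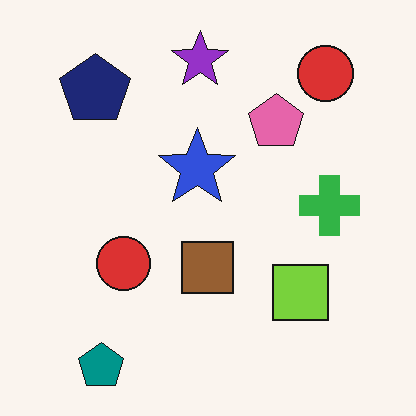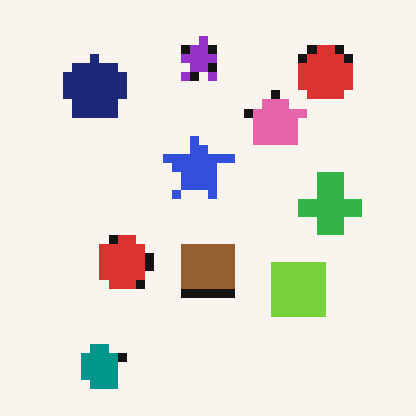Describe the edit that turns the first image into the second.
The transformation is: coarsely pixelated.

Shapes are reduced to large square blocks; fine edges and outlines are lost — a downscale-then-upscale (mosaic) effect.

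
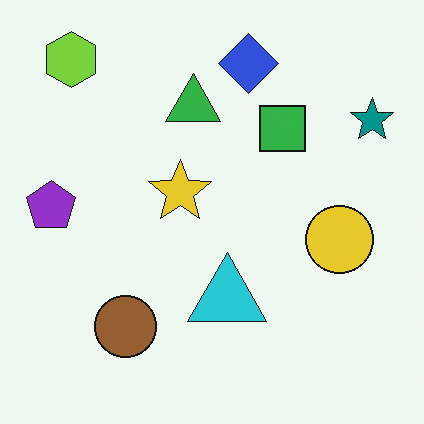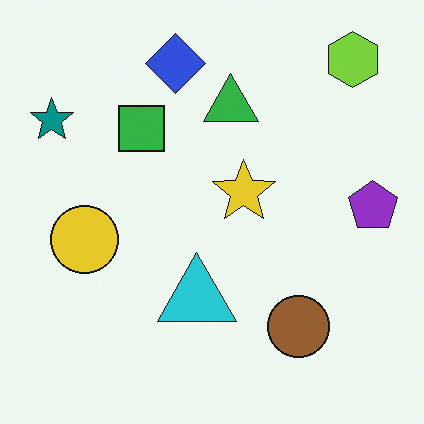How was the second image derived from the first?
The transformation is: flipped horizontally (left ↔ right).

The purple pentagon is in the left of the first image and the right of the second — shapes on opposite sides of the vertical midline have swapped in a mirror flip.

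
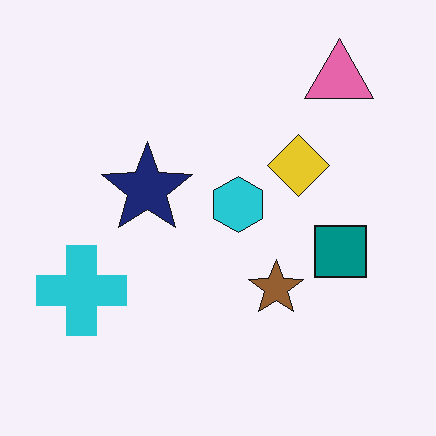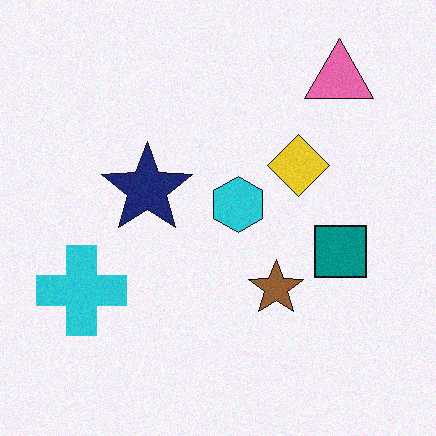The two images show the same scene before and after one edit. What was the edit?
It was degraded with subtle gaussian noise.

Random speckle covers the whole image, including the flat background.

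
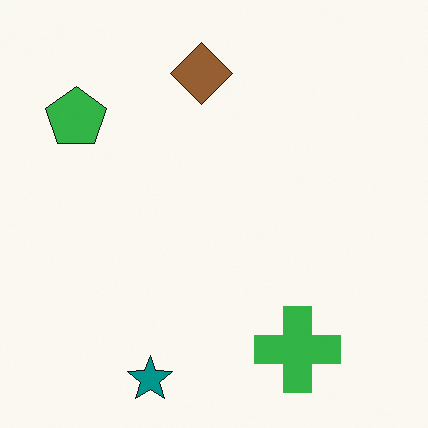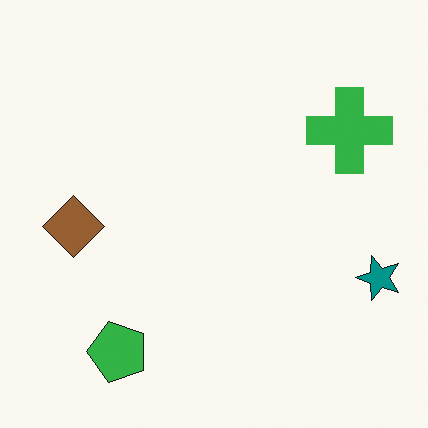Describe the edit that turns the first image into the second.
The second image is the first rotated 90° counter-clockwise.

The teal star sits in the bottom of the first image and the right of the second — consistent with a whole-image 90° counter-clockwise rotation.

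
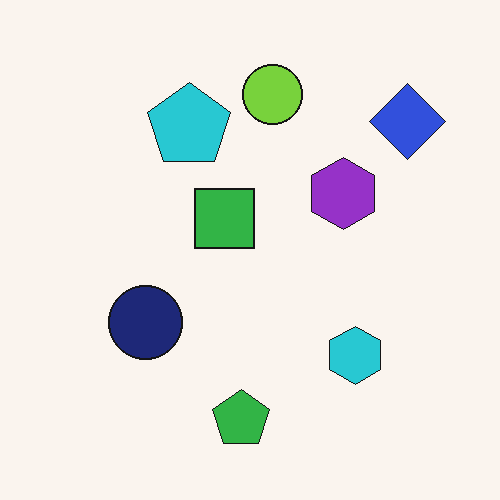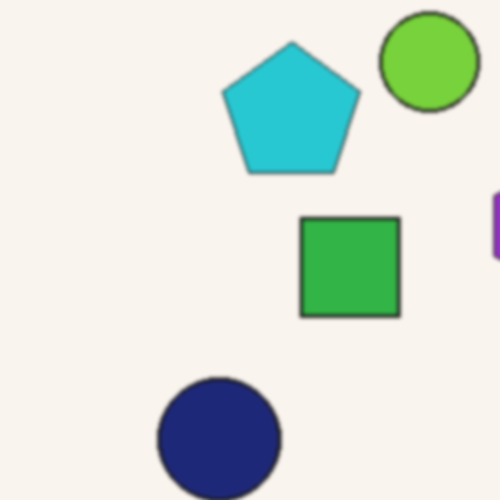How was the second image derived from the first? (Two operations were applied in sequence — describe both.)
The image was slightly softened, then cropped tightly and scaled back up.

Shape edges and outlines are uniformly softened across the whole image. The visible shapes are larger and the field of view is narrower; shapes near the original edges may be partly or wholly outside the frame — a crop-and-rescale.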